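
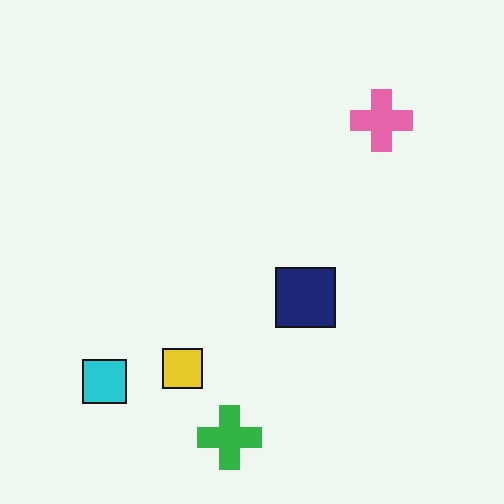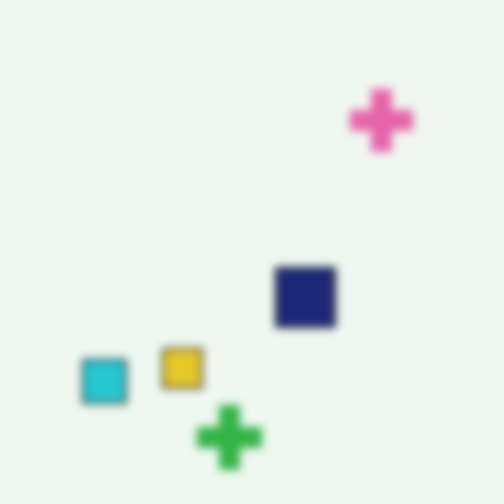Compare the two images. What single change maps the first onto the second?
The transformation is: moderately blurred.

Shape edges and outlines are uniformly softened across the whole image.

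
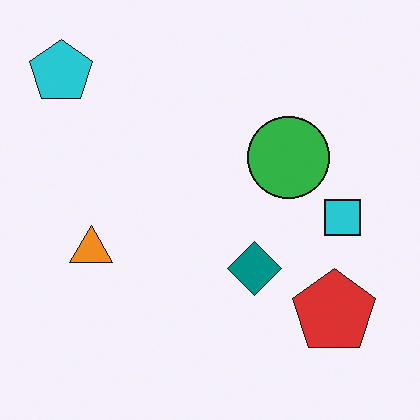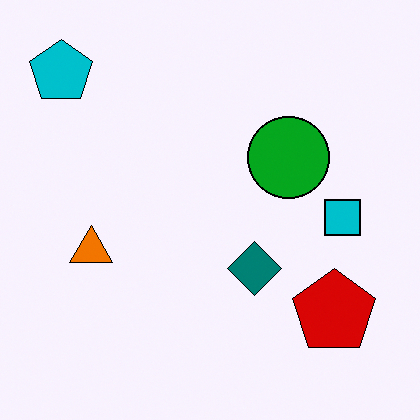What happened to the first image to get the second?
The transformation is: given slightly increased contrast.

Tones are pushed away from mid-grey across the whole image — a global contrast change.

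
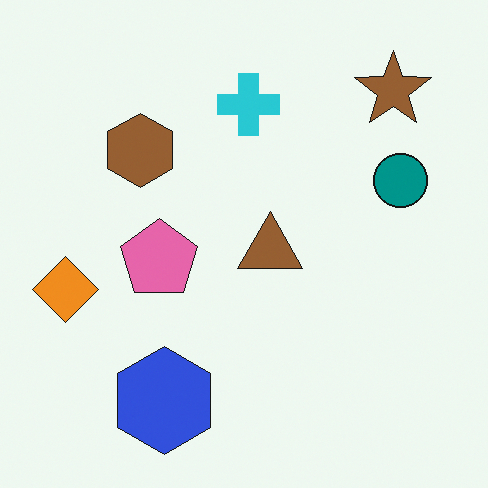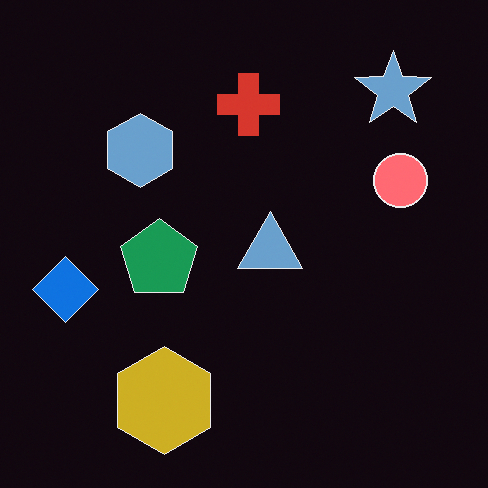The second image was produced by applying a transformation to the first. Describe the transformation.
This is the original image color-inverted (negative).

The light background has become dark and every shape's color is its complement — a photographic negative.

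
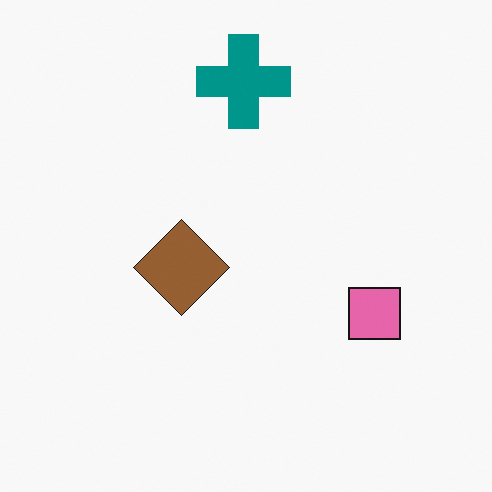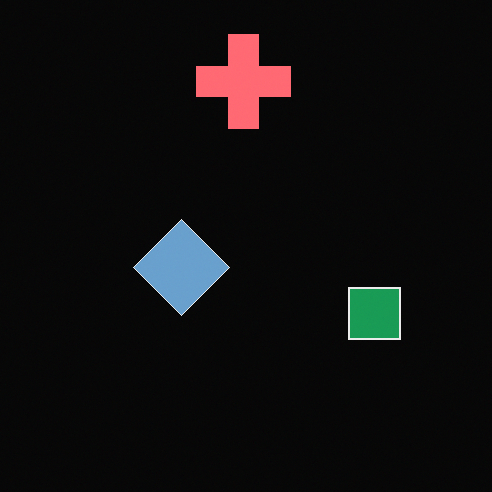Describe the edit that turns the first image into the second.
Color-inverted (negative).

The light background has become dark and every shape's color is its complement — a photographic negative.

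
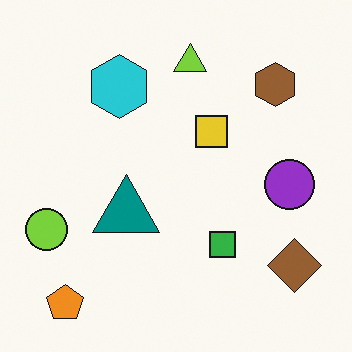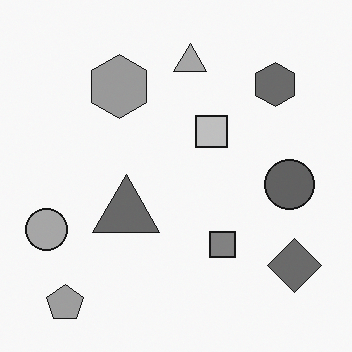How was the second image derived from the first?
This is the original image converted to grayscale.

All color is removed — every shape is now a shade of grey.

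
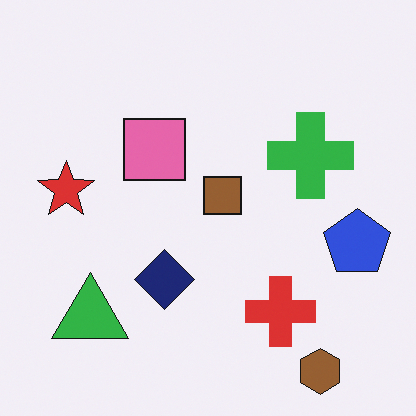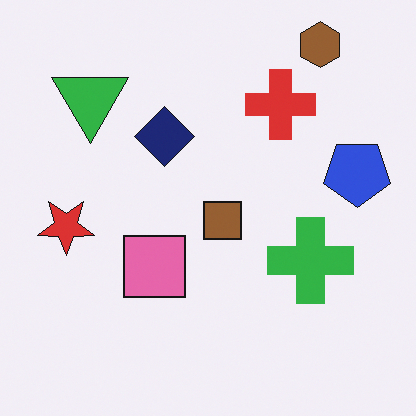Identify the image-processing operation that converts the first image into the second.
This is the original image flipped vertically (top ↔ bottom).

The brown hexagon is in the bottom-right of the first image and the top-right of the second — shapes on opposite sides of the horizontal midline have swapped in a mirror flip.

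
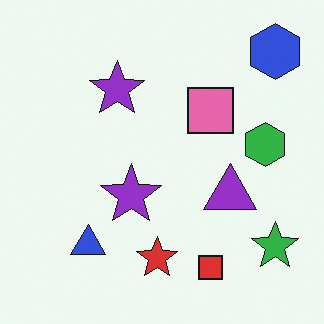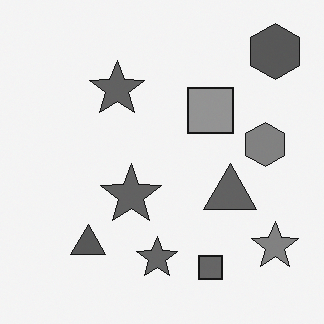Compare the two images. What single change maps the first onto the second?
The image was converted to grayscale.

All color is removed — every shape is now a shade of grey.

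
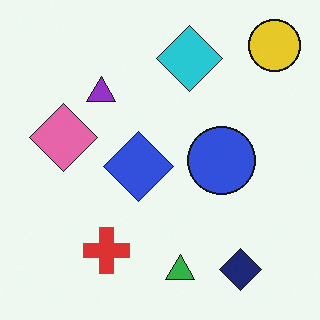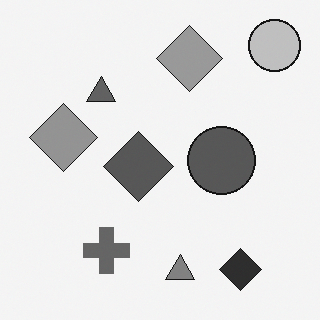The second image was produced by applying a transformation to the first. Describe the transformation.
It was converted to grayscale.

All color is removed — every shape is now a shade of grey.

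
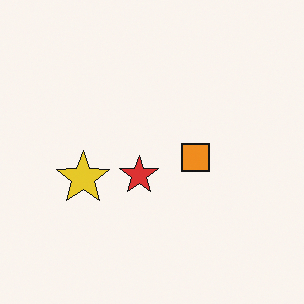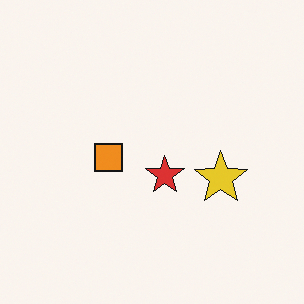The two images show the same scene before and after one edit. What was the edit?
The transformation is: flipped horizontally (left ↔ right).

The yellow star is in the left of the first image and the right of the second — shapes on opposite sides of the vertical midline have swapped in a mirror flip.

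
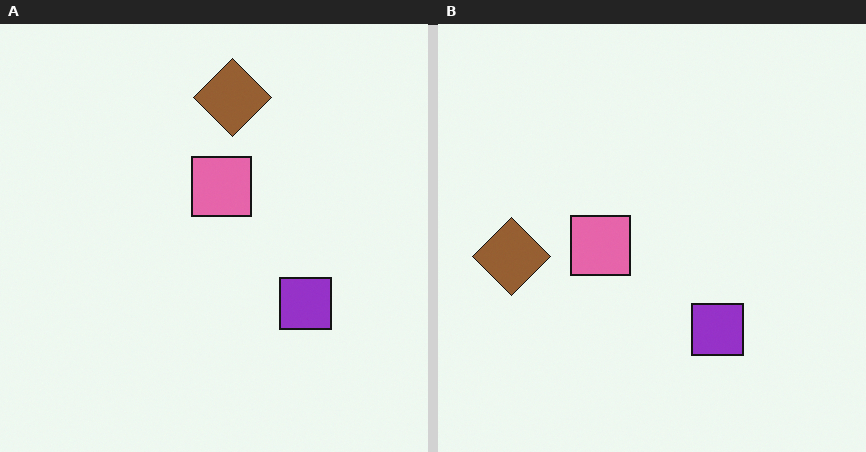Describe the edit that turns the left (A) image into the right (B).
The image was transposed (reflected across the top-left ↔ bottom-right diagonal).

Shapes have swapped their row and column positions — what was in the top-right is now in the bottom-left — a diagonal reflection.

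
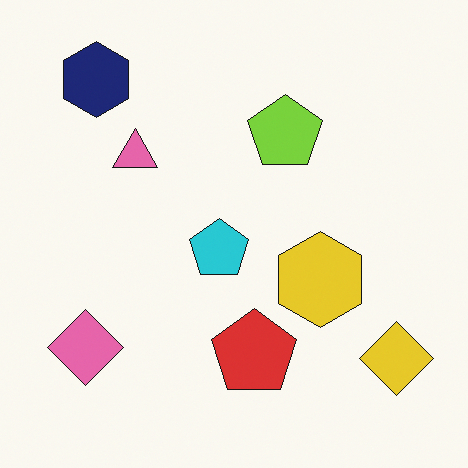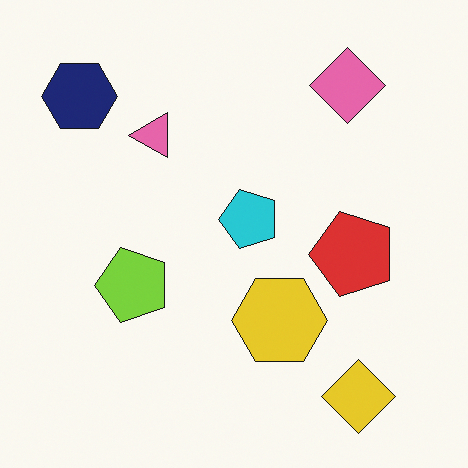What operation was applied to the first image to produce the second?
The transformation is: transposed (reflected across the top-left ↔ bottom-right diagonal).

Shapes have swapped their row and column positions — what was in the top-right is now in the bottom-left — a diagonal reflection.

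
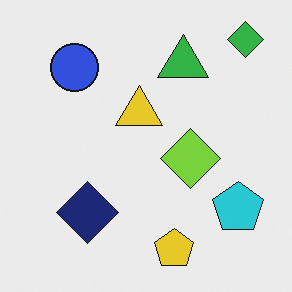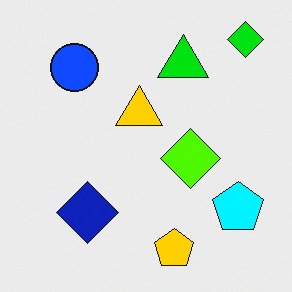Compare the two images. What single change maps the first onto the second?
The image was made much more vivid (saturation change).

All colors are more vivid — a global saturation change.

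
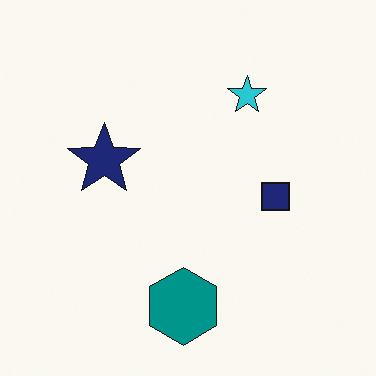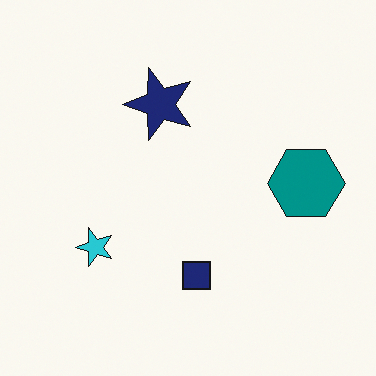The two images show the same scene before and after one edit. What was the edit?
It was transposed (reflected across the top-left ↔ bottom-right diagonal).

Shapes have swapped their row and column positions — what was in the top-right is now in the bottom-left — a diagonal reflection.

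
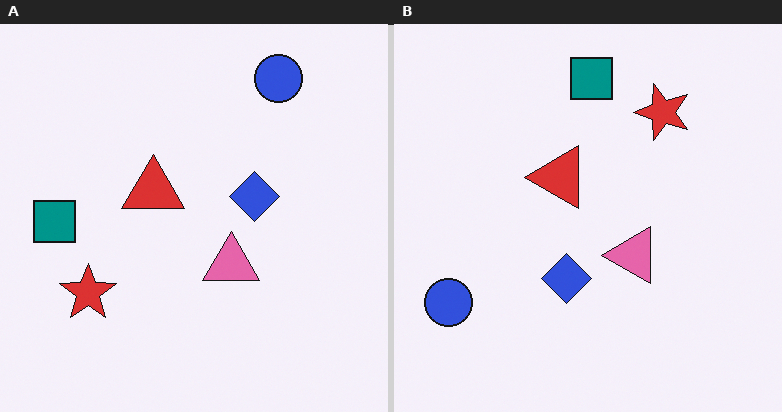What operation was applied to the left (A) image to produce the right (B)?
The right (B) image is the left (A) transposed (reflected across the top-left ↔ bottom-right diagonal).

Shapes have swapped their row and column positions — what was in the top-right is now in the bottom-left — a diagonal reflection.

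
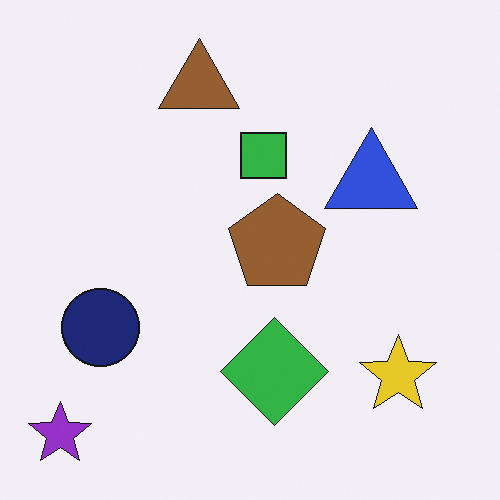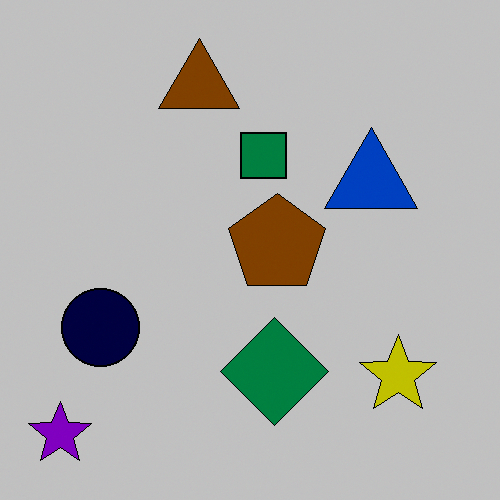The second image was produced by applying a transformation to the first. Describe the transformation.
The second image is the first heavily posterized to just a handful of flat colors.

Each flat color has snapped to a coarser quantized level — most visibly, the near-white background has dropped to a flat grey.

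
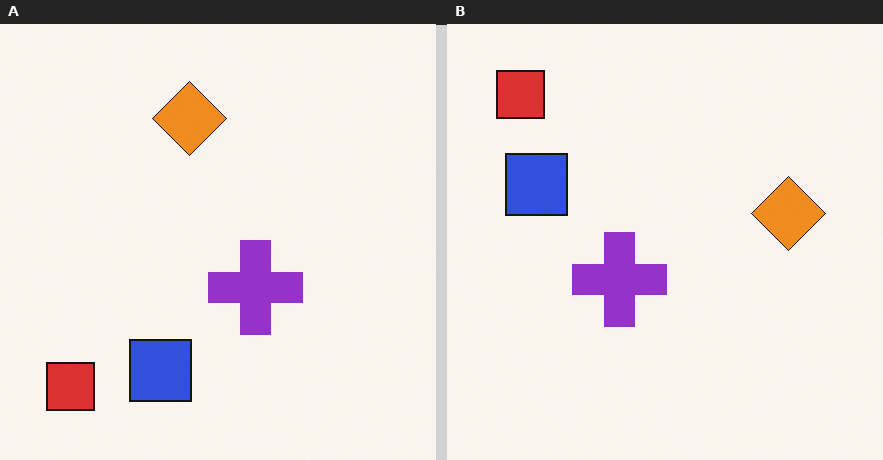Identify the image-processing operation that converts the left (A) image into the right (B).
The image was rotated 90° clockwise.

The red square sits in the bottom-left of the left (A) image and the top-left of the right (B) — consistent with a whole-image 90° clockwise rotation.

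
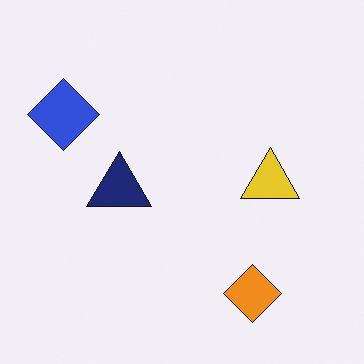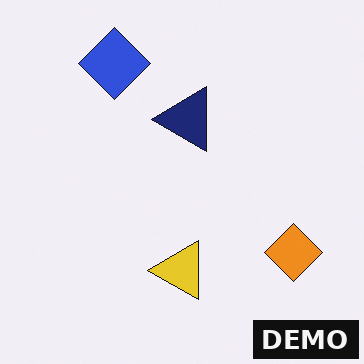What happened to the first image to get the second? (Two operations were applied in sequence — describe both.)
This is the original image transposed (reflected across the top-left ↔ bottom-right diagonal), then watermarked with the text "DEMO" in the lower-right corner.

Shapes have swapped their row and column positions — what was in the top-right is now in the bottom-left — a diagonal reflection. A dark label reading "DEMO" appears in the lower-right corner.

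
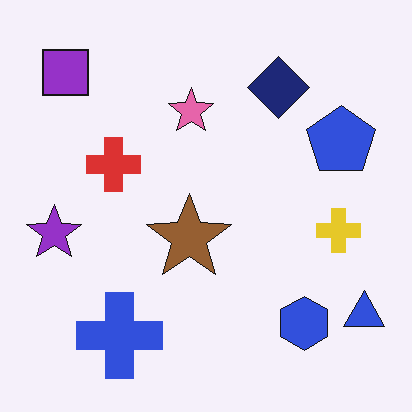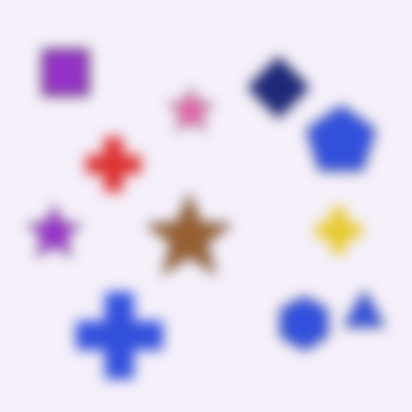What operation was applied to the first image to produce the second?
The image was strongly gaussian-blurred.

Shape edges and outlines are uniformly softened across the whole image.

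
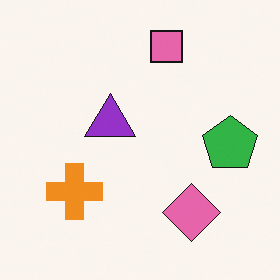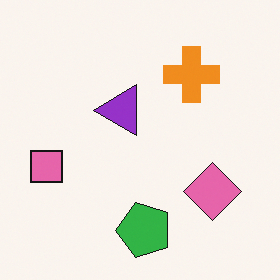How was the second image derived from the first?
The image was transposed (reflected across the top-left ↔ bottom-right diagonal).

Shapes have swapped their row and column positions — what was in the top-right is now in the bottom-left — a diagonal reflection.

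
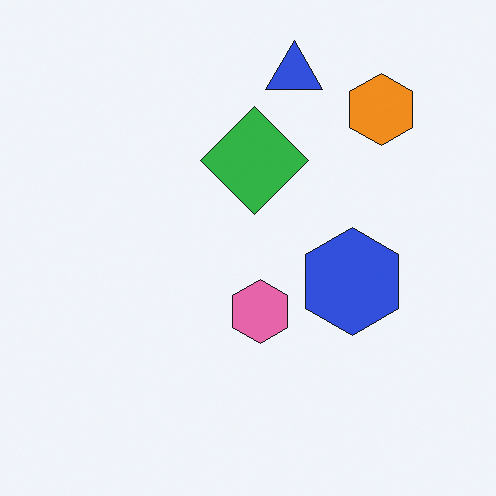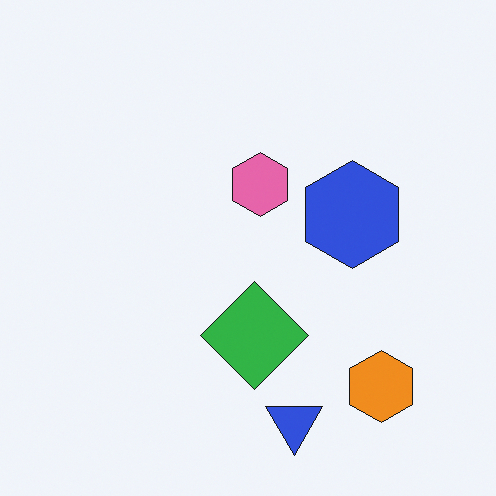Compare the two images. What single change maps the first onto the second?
The transformation is: flipped vertically (top ↔ bottom).

The blue triangle is in the top of the first image and the bottom of the second — shapes on opposite sides of the horizontal midline have swapped in a mirror flip.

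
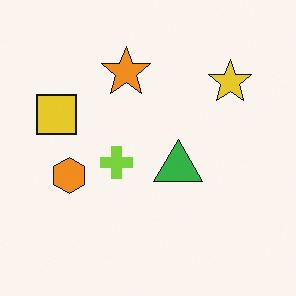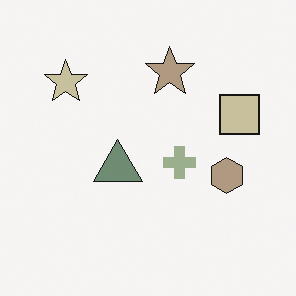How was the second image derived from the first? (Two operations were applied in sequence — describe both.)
The image was made much more muted (saturation change), then flipped horizontally (left ↔ right).

All colors are more muted and greyish — a global saturation change. The yellow square is in the left of the first image and the right of the second — shapes on opposite sides of the vertical midline have swapped in a mirror flip.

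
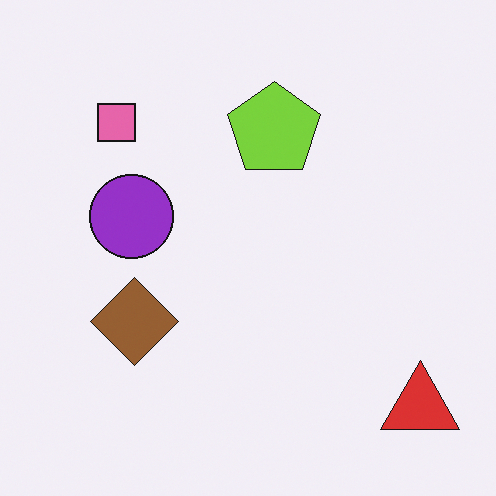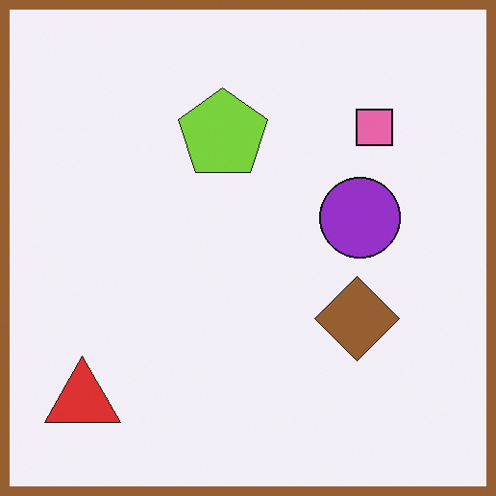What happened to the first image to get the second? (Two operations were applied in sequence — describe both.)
Flipped horizontally (left ↔ right), then framed with a brown border.

The red triangle is in the bottom-right of the first image and the bottom-left of the second — shapes on opposite sides of the vertical midline have swapped in a mirror flip. A solid brown frame runs around the edge of the second image, with the content slightly shrunk inside it.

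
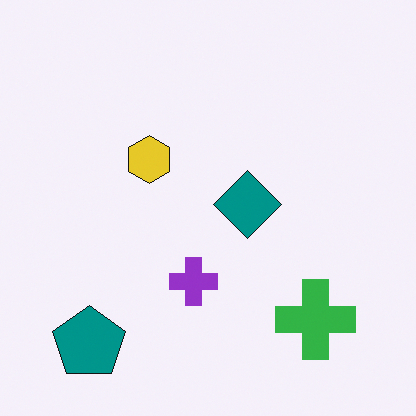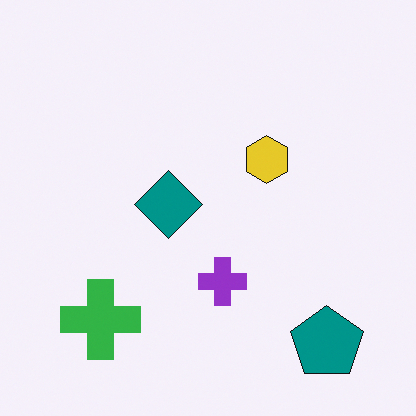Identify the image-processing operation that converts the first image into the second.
The image was flipped horizontally (left ↔ right).

The teal pentagon is in the bottom-left of the first image and the bottom-right of the second — shapes on opposite sides of the vertical midline have swapped in a mirror flip.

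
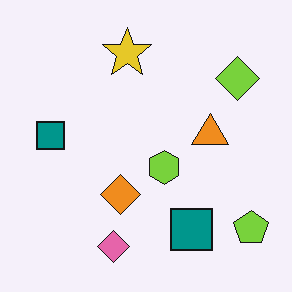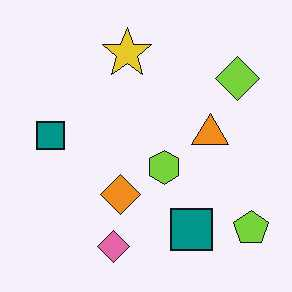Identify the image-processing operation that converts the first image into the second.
It was given moderate JPEG compression.

Blocky 8×8 compression artifacts appear around shape edges and the flat background shows ringing — characteristic JPEG degradation.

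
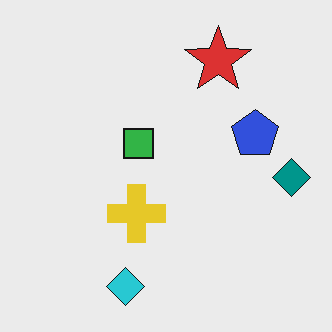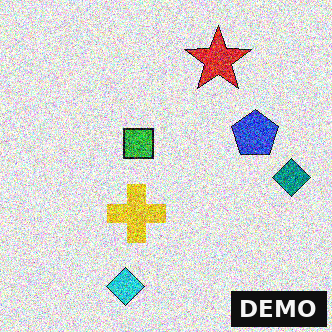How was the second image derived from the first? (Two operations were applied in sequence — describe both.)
The image was degraded with a thick layer of grain, then watermarked with the text "DEMO" in the lower-right corner.

Random speckle covers the whole image, including the flat background. A dark label reading "DEMO" appears in the lower-right corner.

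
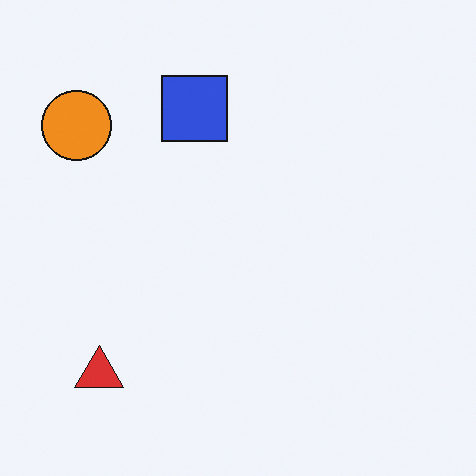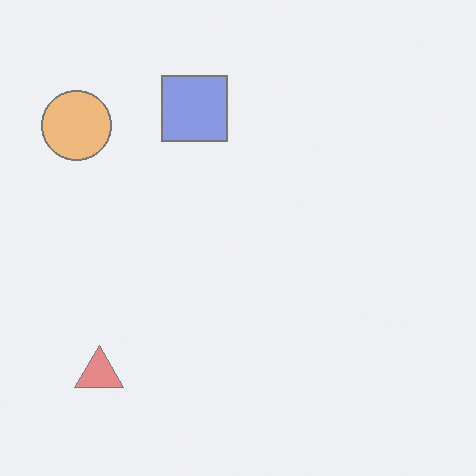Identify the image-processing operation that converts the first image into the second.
The second image is the first washed out (contrast reduced).

Tones are pushed toward mid-grey across the whole image — a global contrast change.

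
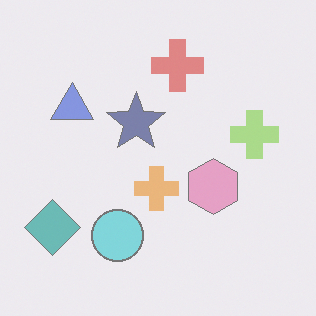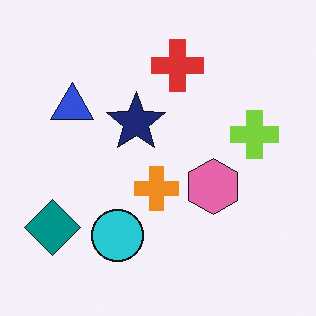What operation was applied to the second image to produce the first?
It was given much lower contrast.

Tones are pushed toward mid-grey across the whole image — a global contrast change.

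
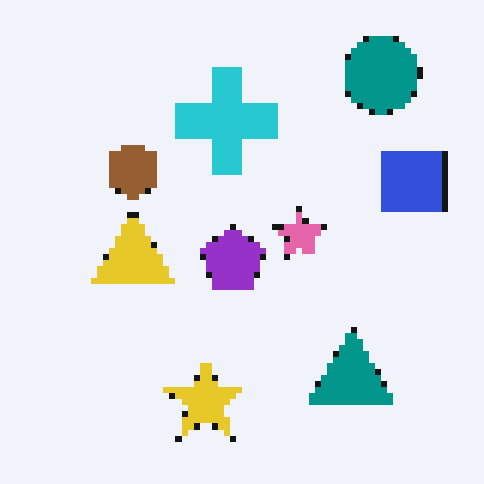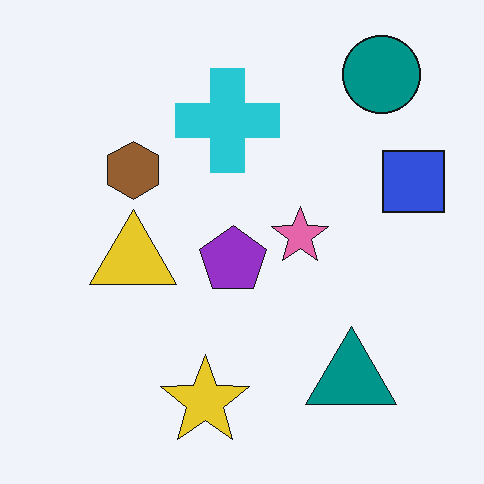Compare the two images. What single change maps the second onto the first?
This is the original image pixelated into visible square blocks.

Shapes are reduced to large square blocks; fine edges and outlines are lost — a downscale-then-upscale (mosaic) effect.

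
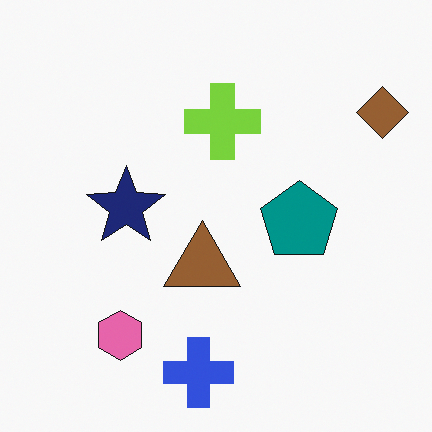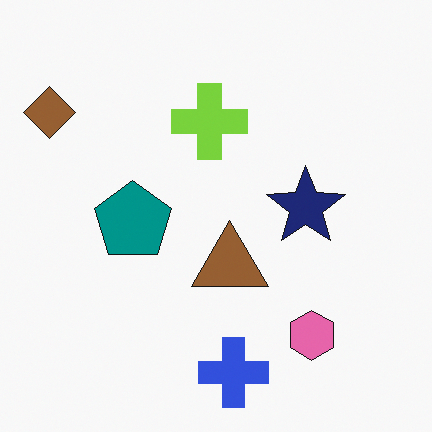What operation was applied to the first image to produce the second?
This is the original image flipped horizontally (left ↔ right).

The brown diamond is in the top-right of the first image and the top-left of the second — shapes on opposite sides of the vertical midline have swapped in a mirror flip.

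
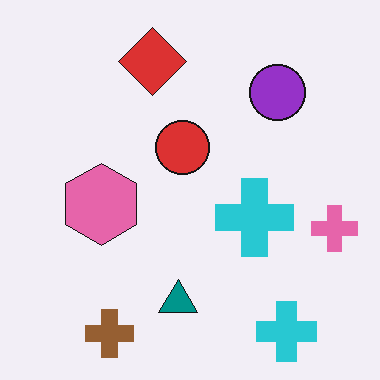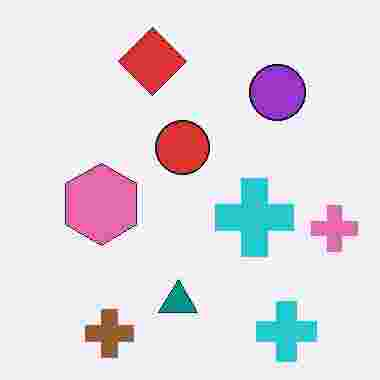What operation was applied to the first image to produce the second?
It was degraded with heavy JPEG compression.

Blocky 8×8 compression artifacts appear around shape edges and the flat background shows ringing — characteristic JPEG degradation.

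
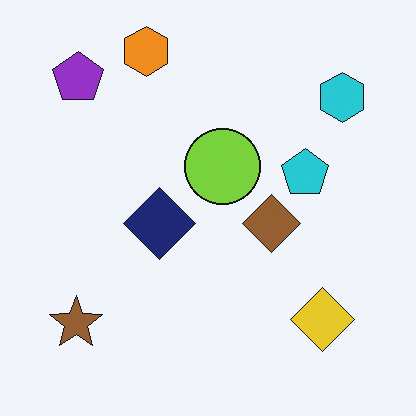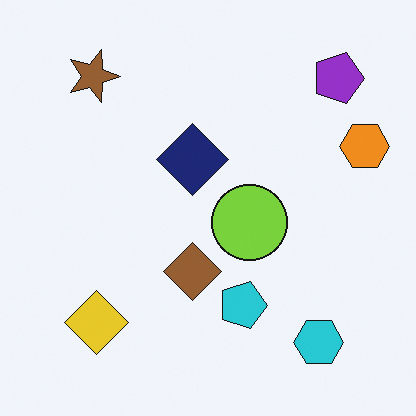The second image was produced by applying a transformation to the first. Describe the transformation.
The second image is the first rotated 90° clockwise.

The purple pentagon sits in the top-left of the first image and the top-right of the second — consistent with a whole-image 90° clockwise rotation.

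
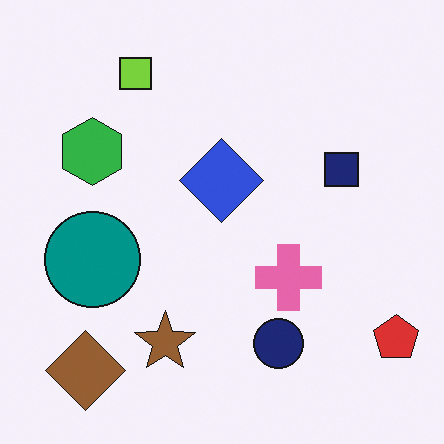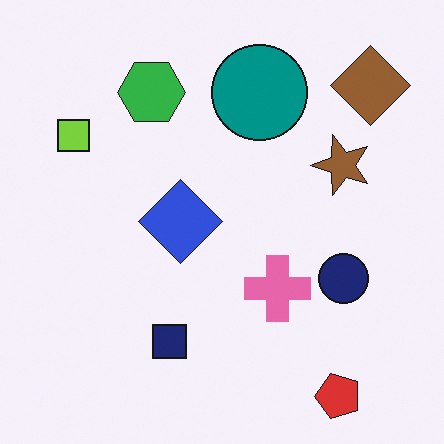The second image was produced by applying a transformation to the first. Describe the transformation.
This is the original image transposed (reflected across the top-left ↔ bottom-right diagonal).

Shapes have swapped their row and column positions — what was in the top-right is now in the bottom-left — a diagonal reflection.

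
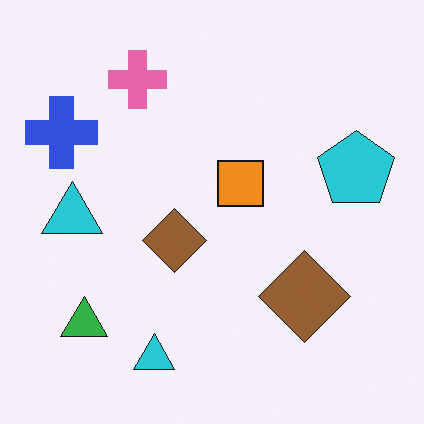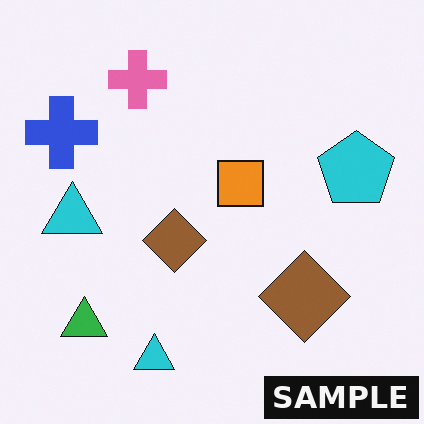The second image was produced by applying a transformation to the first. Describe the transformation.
The second image is the first watermarked with the text "SAMPLE" in the lower-right corner.

A dark label reading "SAMPLE" appears in the lower-right corner.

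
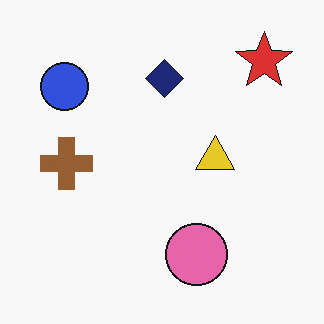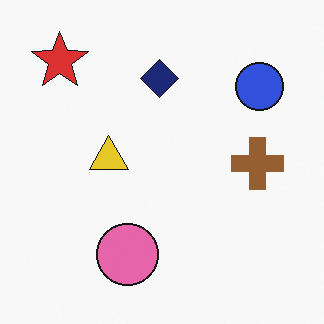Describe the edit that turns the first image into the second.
The second image is the first flipped horizontally (left ↔ right).

The red star is in the top-right of the first image and the top-left of the second — shapes on opposite sides of the vertical midline have swapped in a mirror flip.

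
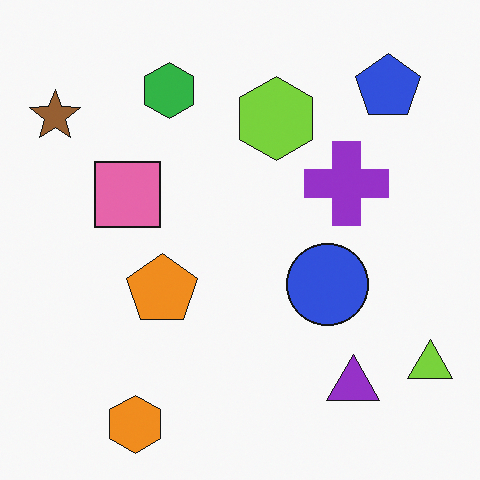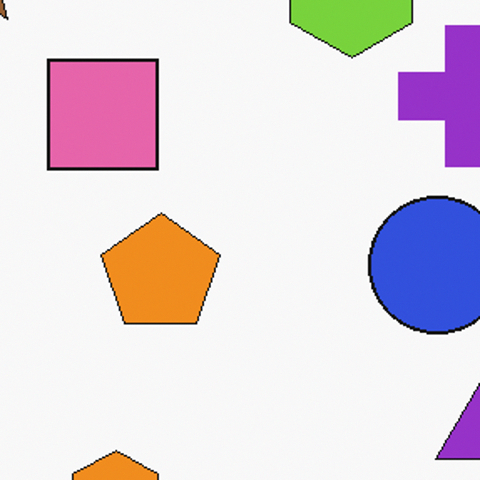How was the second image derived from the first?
This is the original image cropped to a noticeably smaller region and rescaled.

The visible shapes are larger and the field of view is narrower; shapes near the original edges may be partly or wholly outside the frame — a crop-and-rescale.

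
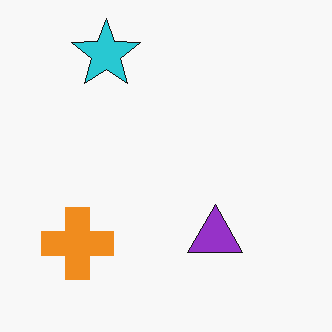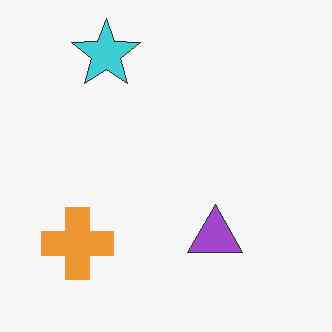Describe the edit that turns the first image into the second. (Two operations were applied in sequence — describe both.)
Given slightly reduced contrast, then JPEG-compressed with visible artifacts.

Tones are pushed toward mid-grey across the whole image — a global contrast change. Blocky 8×8 compression artifacts appear around shape edges and the flat background shows ringing — characteristic JPEG degradation.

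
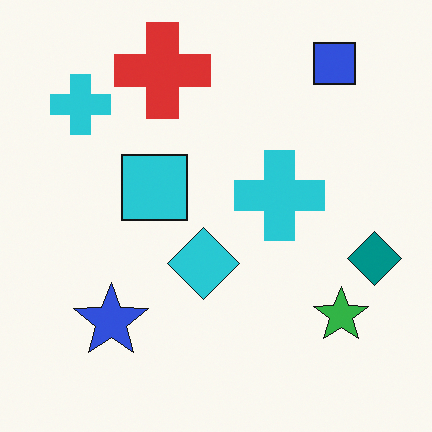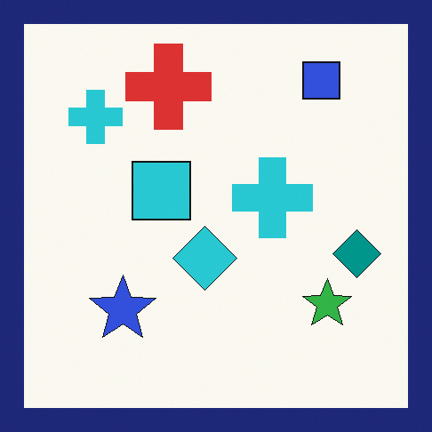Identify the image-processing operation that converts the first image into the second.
The second image is the first framed with a navy border.

A solid navy frame runs around the edge of the second image, with the content slightly shrunk inside it.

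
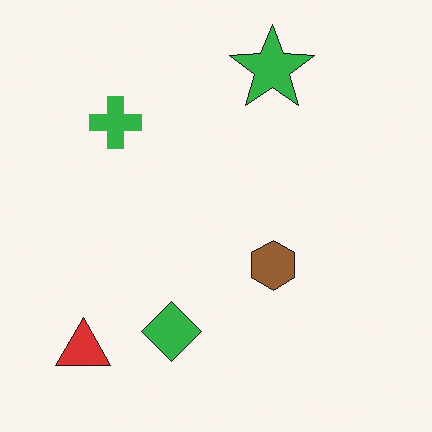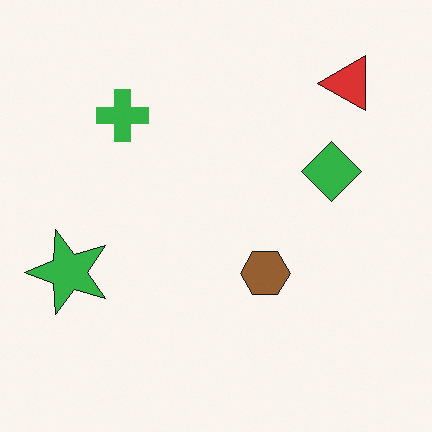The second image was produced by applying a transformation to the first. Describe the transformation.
This is the original image transposed (reflected across the top-left ↔ bottom-right diagonal).

Shapes have swapped their row and column positions — what was in the top-right is now in the bottom-left — a diagonal reflection.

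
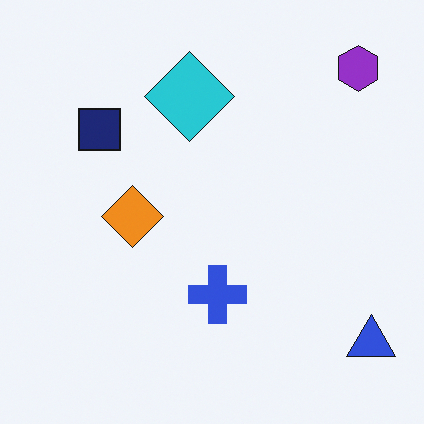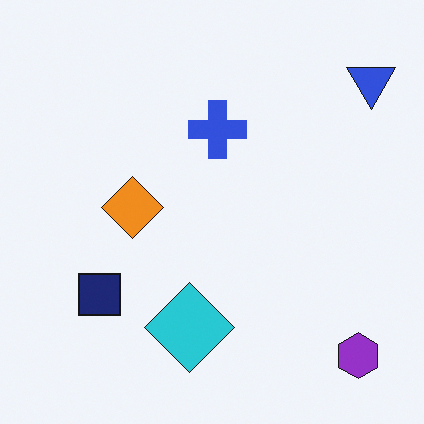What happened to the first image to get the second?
The transformation is: flipped vertically (top ↔ bottom).

The purple hexagon is in the top-right of the first image and the bottom-right of the second — shapes on opposite sides of the horizontal midline have swapped in a mirror flip.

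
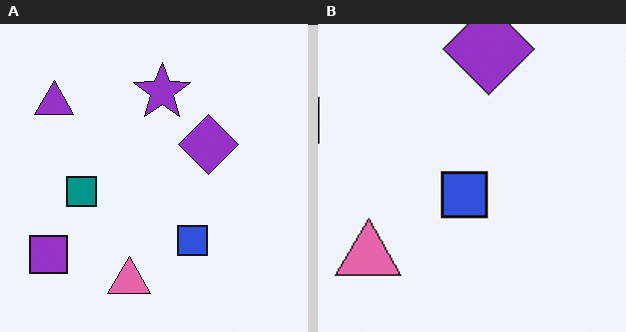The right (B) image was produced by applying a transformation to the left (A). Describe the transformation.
The right (B) image is the left (A) cropped slightly and scaled back up.

The visible shapes are larger and the field of view is narrower; shapes near the original edges may be partly or wholly outside the frame — a crop-and-rescale.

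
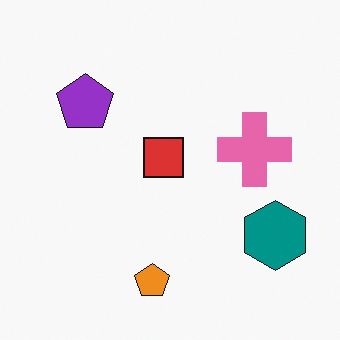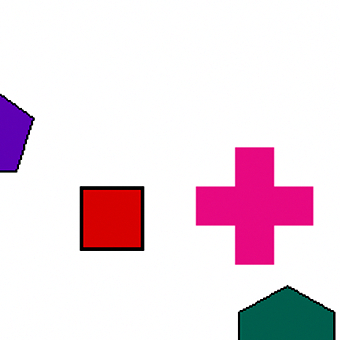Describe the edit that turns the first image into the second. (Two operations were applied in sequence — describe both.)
The transformation is: cropped to a modestly smaller region and rescaled, then boosted in contrast.

The visible shapes are larger and the field of view is narrower; shapes near the original edges may be partly or wholly outside the frame — a crop-and-rescale. Tones are pushed away from mid-grey across the whole image — a global contrast change.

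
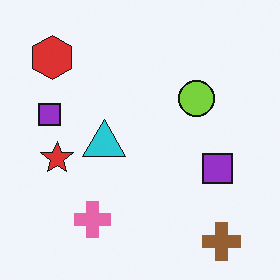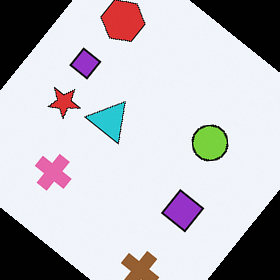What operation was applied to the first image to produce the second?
The image was rotated clockwise by a large amount — several tens of degrees.

Every shape is tilted by the same angle and the image corners show triangular fill wedges — a whole-image rotation by a non-right angle.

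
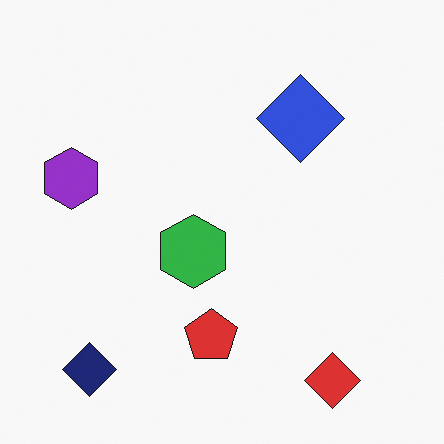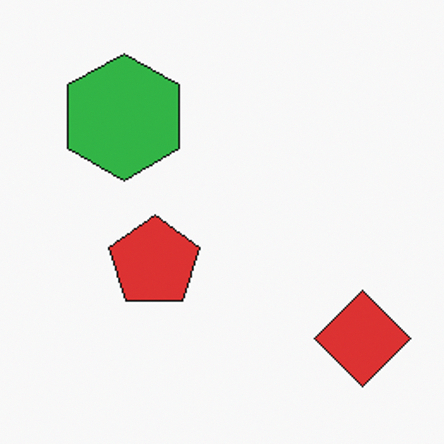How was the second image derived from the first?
The second image is the first cropped to a noticeably smaller region and rescaled.

The visible shapes are larger and the field of view is narrower; shapes near the original edges may be partly or wholly outside the frame — a crop-and-rescale.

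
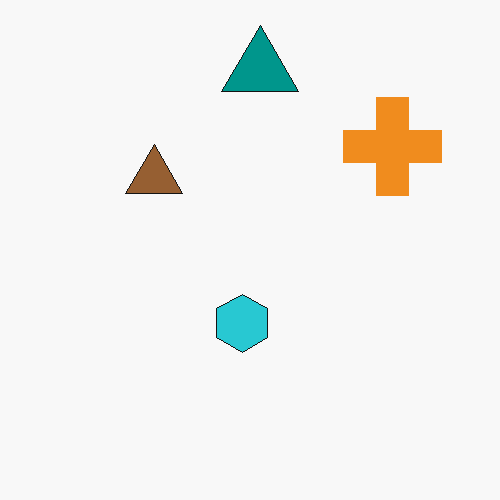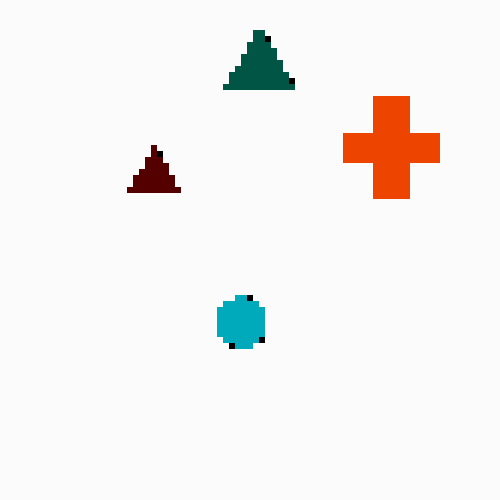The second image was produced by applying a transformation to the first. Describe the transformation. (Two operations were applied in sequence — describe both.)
The image was pixelated into visible square blocks, then given much higher contrast.

Shapes are reduced to large square blocks; fine edges and outlines are lost — a downscale-then-upscale (mosaic) effect. Tones are pushed away from mid-grey across the whole image — a global contrast change.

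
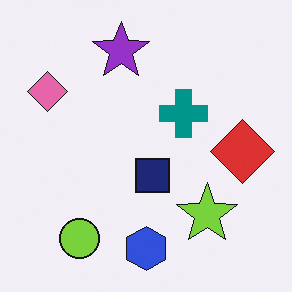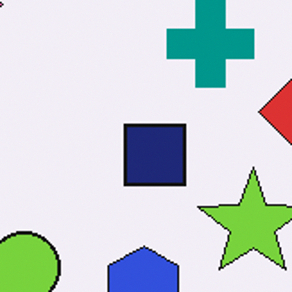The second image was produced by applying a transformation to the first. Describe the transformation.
Cropped tightly and scaled back up.

The visible shapes are larger and the field of view is narrower; shapes near the original edges may be partly or wholly outside the frame — a crop-and-rescale.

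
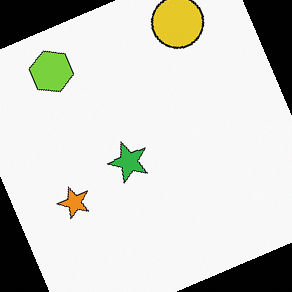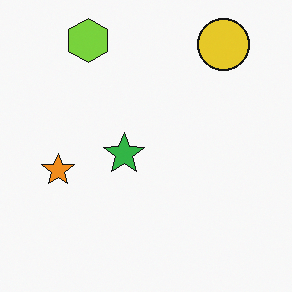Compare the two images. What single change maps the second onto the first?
The transformation is: rotated counter-clockwise by a moderate amount.

Every shape is tilted by the same angle and the image corners show triangular fill wedges — a whole-image rotation by a non-right angle.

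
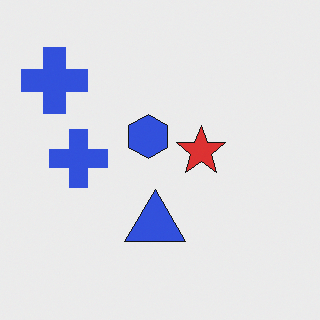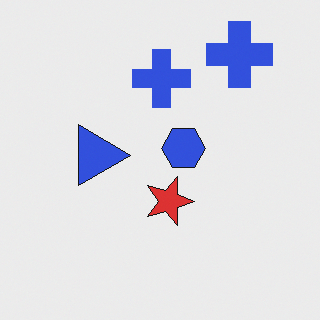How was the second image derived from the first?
The transformation is: rotated 90° clockwise.

The blue triangle sits in the bottom of the first image and the left of the second — consistent with a whole-image 90° clockwise rotation.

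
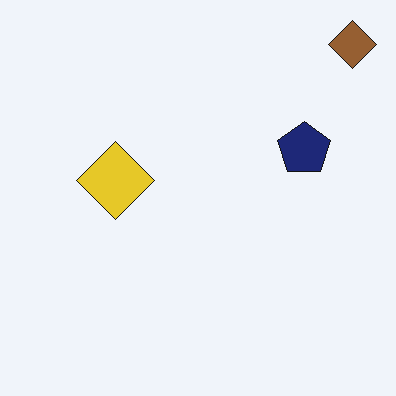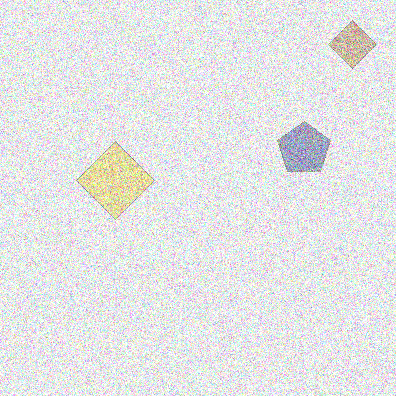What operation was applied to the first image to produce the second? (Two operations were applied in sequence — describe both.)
This is the original image washed out (contrast reduced), then degraded with a thick layer of grain.

Tones are pushed toward mid-grey across the whole image — a global contrast change. Random speckle covers the whole image, including the flat background.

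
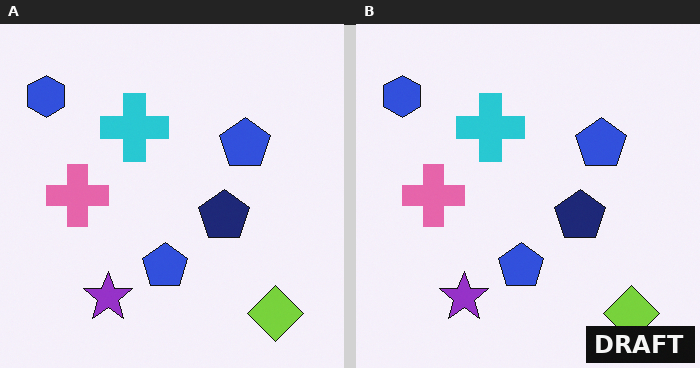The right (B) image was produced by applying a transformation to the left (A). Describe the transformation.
Watermarked with the text "DRAFT" in the lower-right corner.

A dark label reading "DRAFT" appears in the lower-right corner.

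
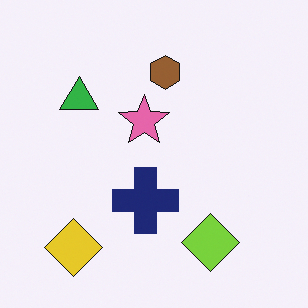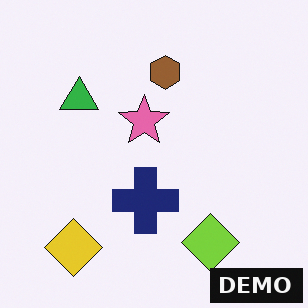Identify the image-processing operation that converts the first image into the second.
The second image is the first watermarked with the text "DEMO" in the lower-right corner.

A dark label reading "DEMO" appears in the lower-right corner.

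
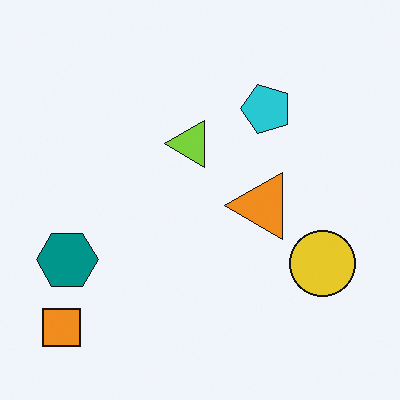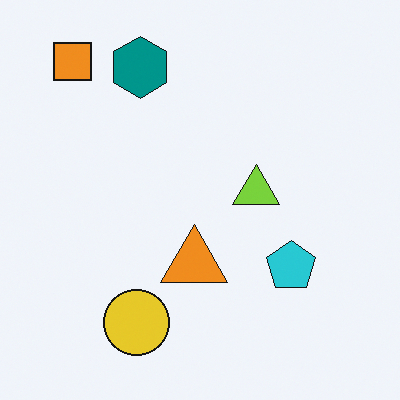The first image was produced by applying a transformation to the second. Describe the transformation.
This is the original image rotated 90° counter-clockwise.

The orange square sits in the top-left of the second image and the bottom-left of the first — consistent with a whole-image 90° counter-clockwise rotation.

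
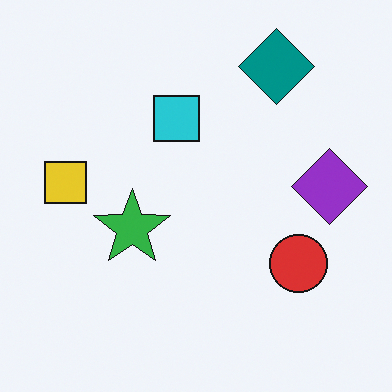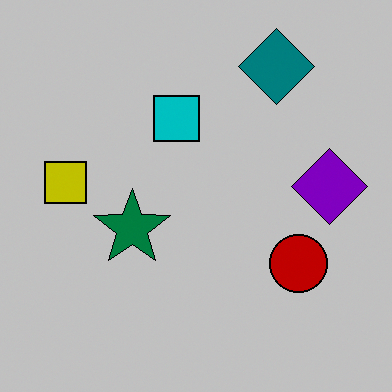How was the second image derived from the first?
Heavily posterized to just a handful of flat colors.

Each flat color has snapped to a coarser quantized level — most visibly, the near-white background has dropped to a flat grey.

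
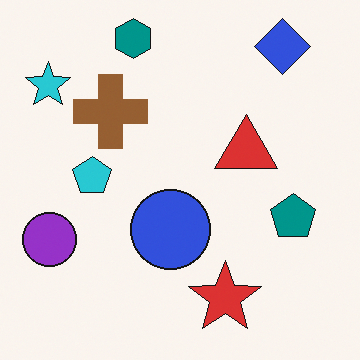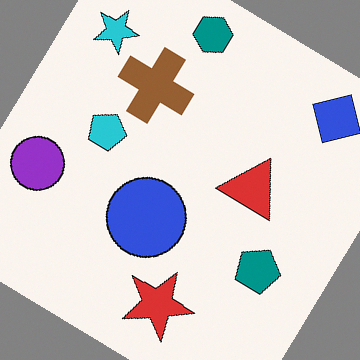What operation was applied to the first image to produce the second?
This is the original image rotated clockwise by a large amount — several tens of degrees.

Every shape is tilted by the same angle and the image corners show triangular fill wedges — a whole-image rotation by a non-right angle.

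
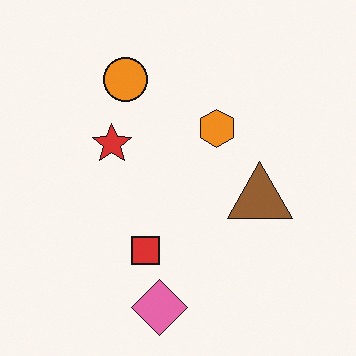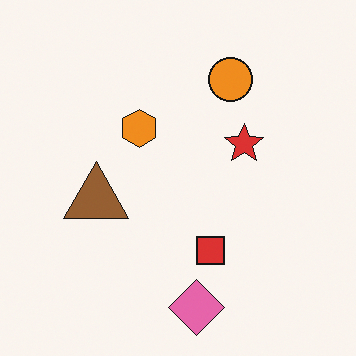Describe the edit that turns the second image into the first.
It was flipped horizontally (left ↔ right).

The brown triangle is in the left of the second image and the right of the first — shapes on opposite sides of the vertical midline have swapped in a mirror flip.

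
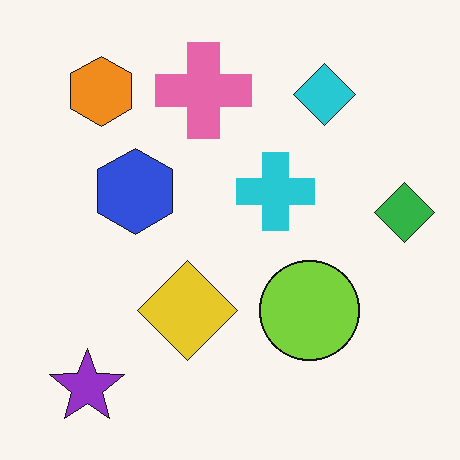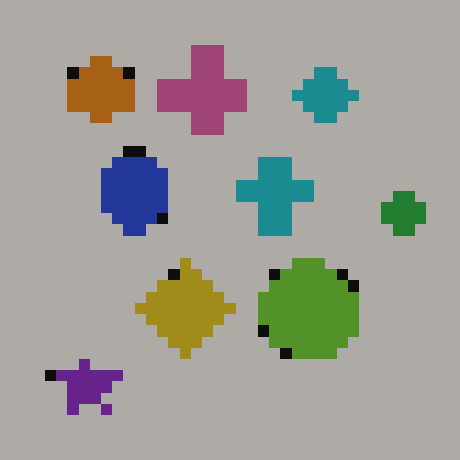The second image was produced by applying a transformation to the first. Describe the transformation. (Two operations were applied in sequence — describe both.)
The image was darkened a lot, then heavily pixelated into large blocks.

Every pixel — background and shapes alike — is uniformly darkened. Shapes are reduced to large square blocks; fine edges and outlines are lost — a downscale-then-upscale (mosaic) effect.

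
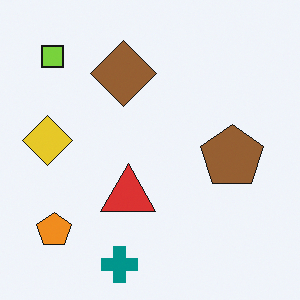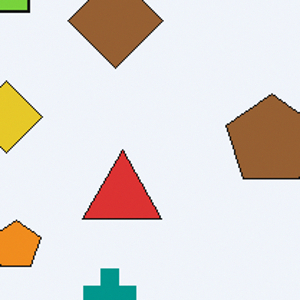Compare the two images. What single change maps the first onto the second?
The image was cropped slightly and scaled back up.

The visible shapes are larger and the field of view is narrower; shapes near the original edges may be partly or wholly outside the frame — a crop-and-rescale.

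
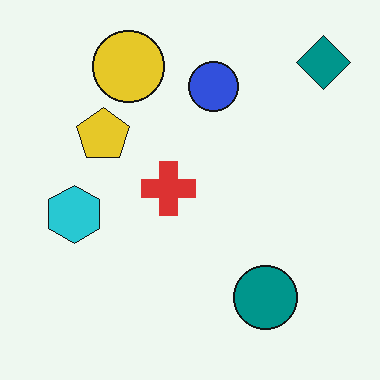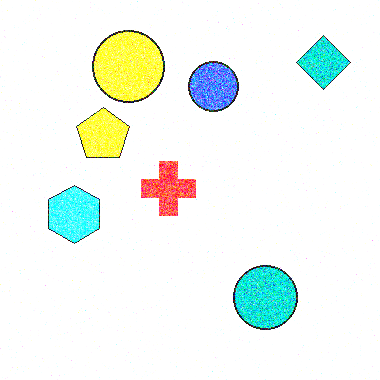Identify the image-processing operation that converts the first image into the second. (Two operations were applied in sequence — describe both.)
This is the original image degraded with a thick layer of grain, then substantially brightened.

Random speckle covers the whole image, including the flat background. Every pixel — background and shapes alike — is uniformly brightened.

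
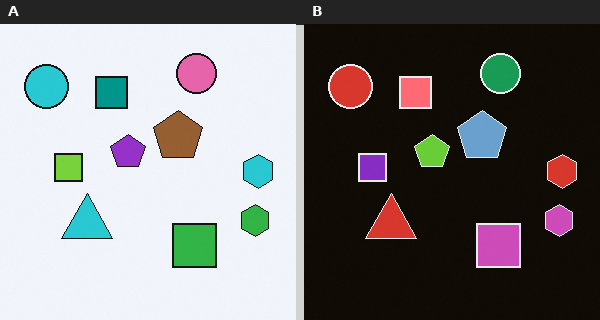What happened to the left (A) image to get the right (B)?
It was color-inverted (negative).

The light background has become dark and every shape's color is its complement — a photographic negative.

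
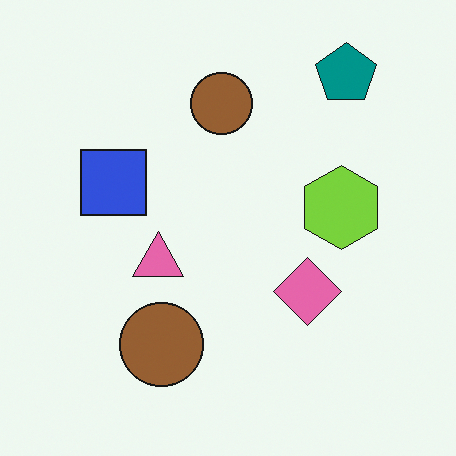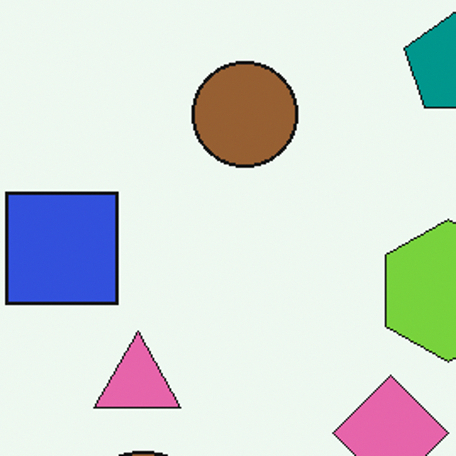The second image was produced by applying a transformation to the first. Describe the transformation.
This is the original image cropped to a noticeably smaller region and rescaled.

The visible shapes are larger and the field of view is narrower; shapes near the original edges may be partly or wholly outside the frame — a crop-and-rescale.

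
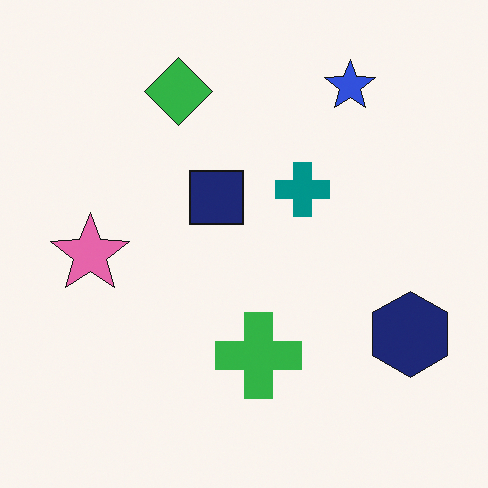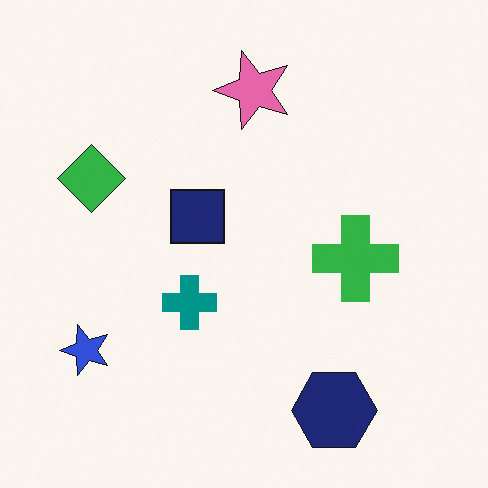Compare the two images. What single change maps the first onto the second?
The transformation is: transposed (reflected across the top-left ↔ bottom-right diagonal).

Shapes have swapped their row and column positions — what was in the top-right is now in the bottom-left — a diagonal reflection.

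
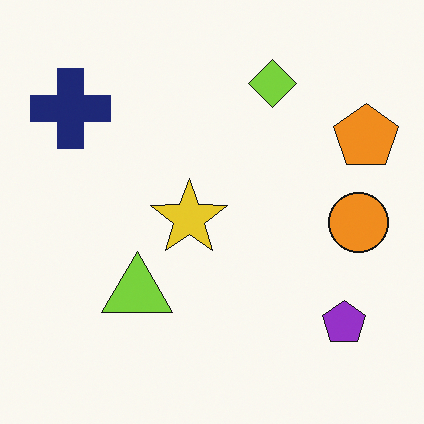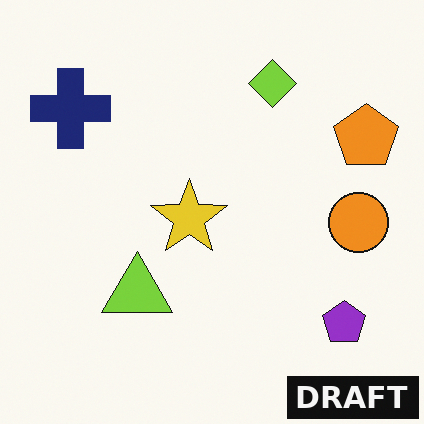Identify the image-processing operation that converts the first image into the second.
It was watermarked with the text "DRAFT" in the lower-right corner.

A dark label reading "DRAFT" appears in the lower-right corner.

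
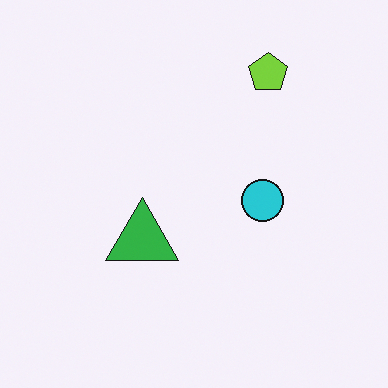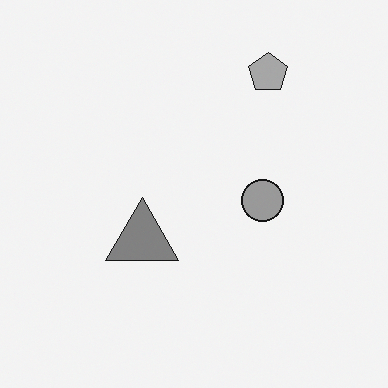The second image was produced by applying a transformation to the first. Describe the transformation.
This is the original image converted to grayscale.

All color is removed — every shape is now a shade of grey.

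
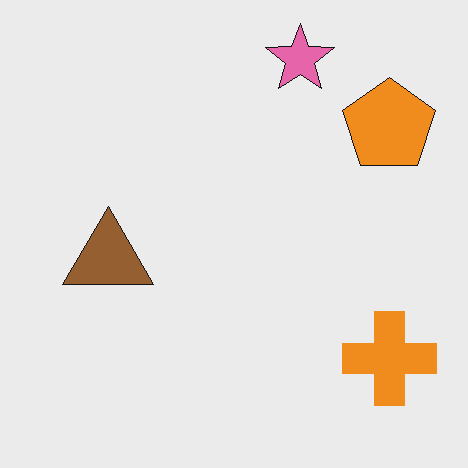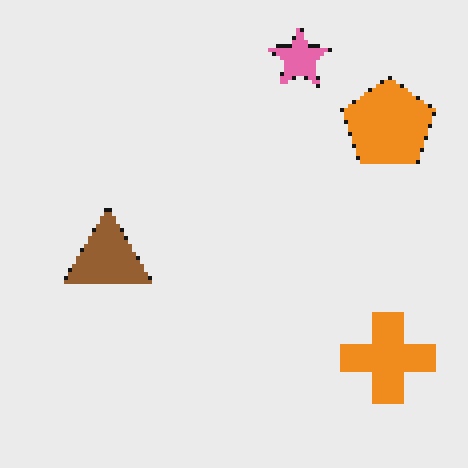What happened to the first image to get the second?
Mildly pixelated.

Shapes are reduced to large square blocks; fine edges and outlines are lost — a downscale-then-upscale (mosaic) effect.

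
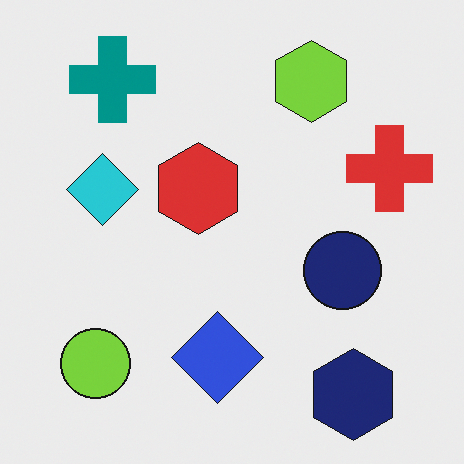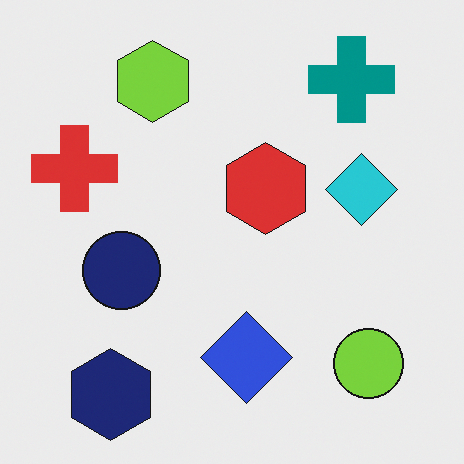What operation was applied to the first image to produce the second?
Flipped horizontally (left ↔ right).

The red cross is in the right of the first image and the left of the second — shapes on opposite sides of the vertical midline have swapped in a mirror flip.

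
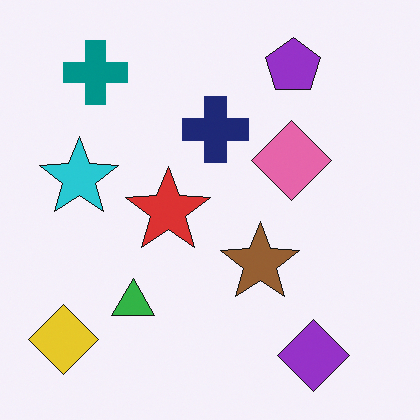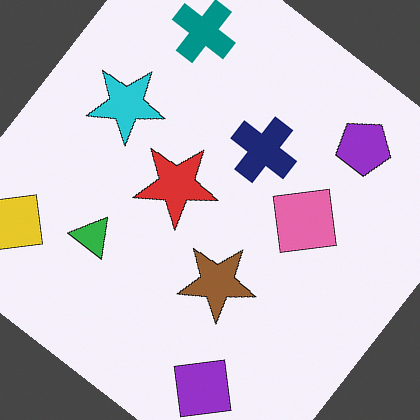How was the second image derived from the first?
The second image is the first rotated clockwise by a large amount — several tens of degrees.

Every shape is tilted by the same angle and the image corners show triangular fill wedges — a whole-image rotation by a non-right angle.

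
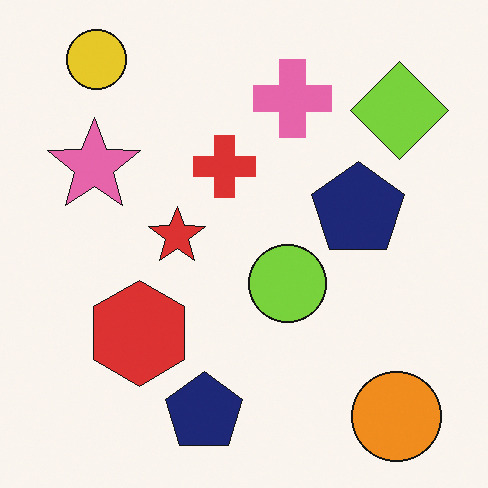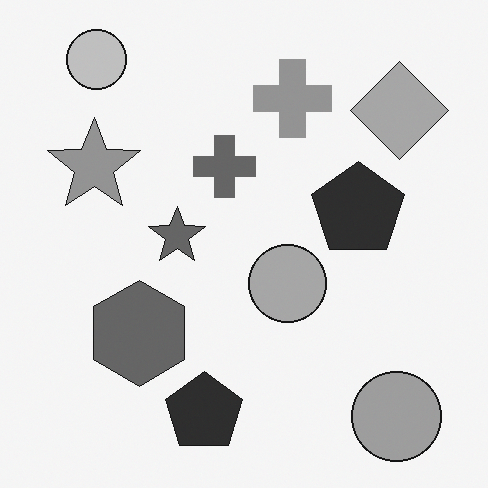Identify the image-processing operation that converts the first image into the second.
The transformation is: converted to grayscale.

All color is removed — every shape is now a shade of grey.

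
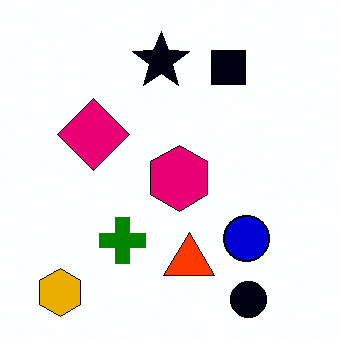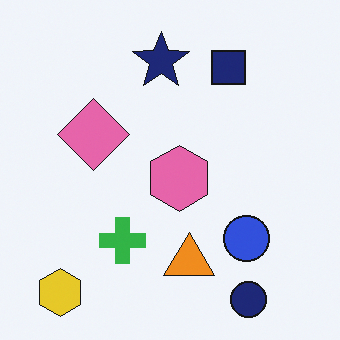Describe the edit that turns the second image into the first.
It was given much higher contrast.

Tones are pushed away from mid-grey across the whole image — a global contrast change.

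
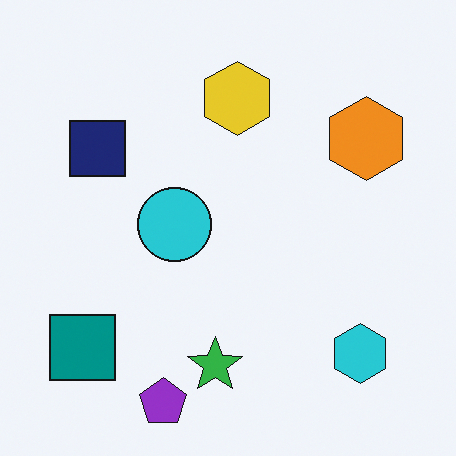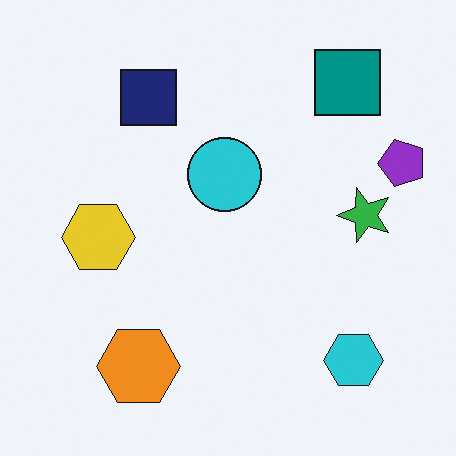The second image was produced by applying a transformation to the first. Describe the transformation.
The image was transposed (reflected across the top-left ↔ bottom-right diagonal).

Shapes have swapped their row and column positions — what was in the top-right is now in the bottom-left — a diagonal reflection.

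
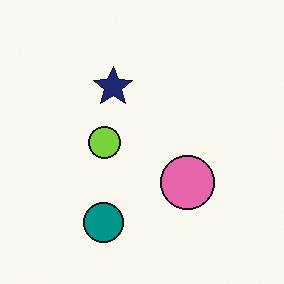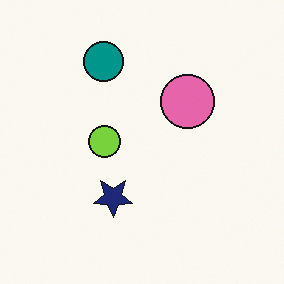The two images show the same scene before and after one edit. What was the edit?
Flipped vertically (top ↔ bottom).

The teal circle is in the bottom of the first image and the top of the second — shapes on opposite sides of the horizontal midline have swapped in a mirror flip.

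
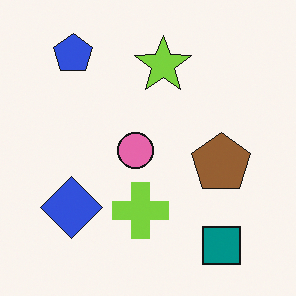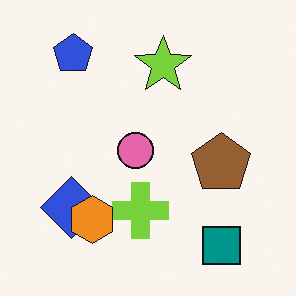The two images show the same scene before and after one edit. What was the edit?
Overlaid with an additional orange hexagon.

An orange hexagon appears in the second image that is absent from the first.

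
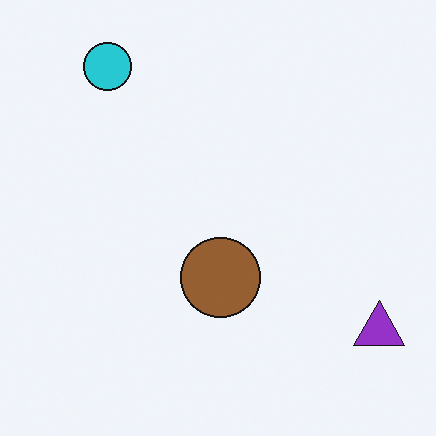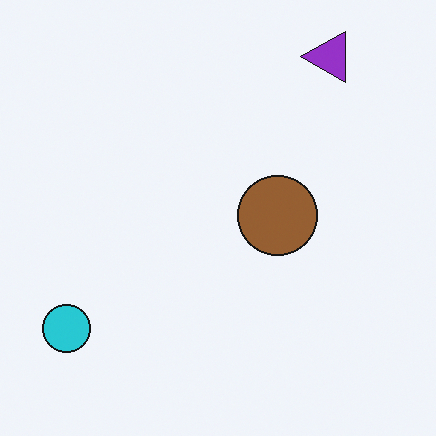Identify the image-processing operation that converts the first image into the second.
This is the original image rotated 90° counter-clockwise.

The purple triangle sits in the bottom-right of the first image and the top-right of the second — consistent with a whole-image 90° counter-clockwise rotation.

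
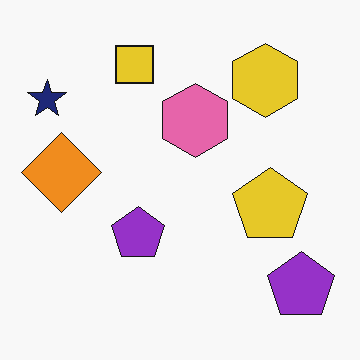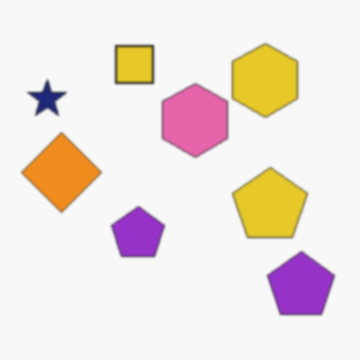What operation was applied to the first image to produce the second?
It was lightly blurred.

Shape edges and outlines are uniformly softened across the whole image.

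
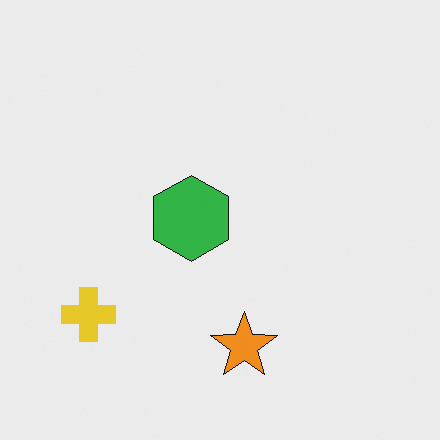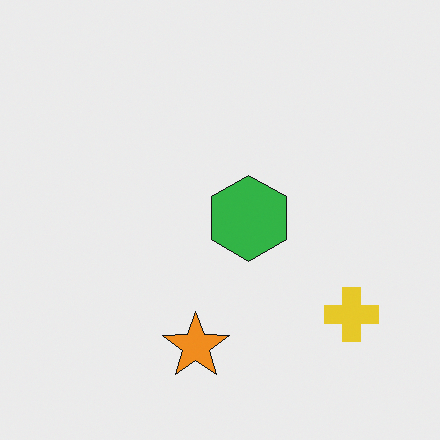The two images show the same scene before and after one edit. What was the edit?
Flipped horizontally (left ↔ right).

The yellow cross is in the bottom-left of the first image and the bottom-right of the second — shapes on opposite sides of the vertical midline have swapped in a mirror flip.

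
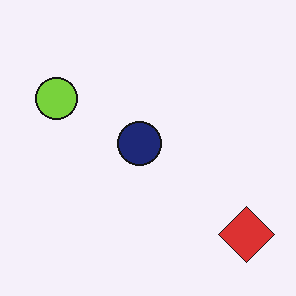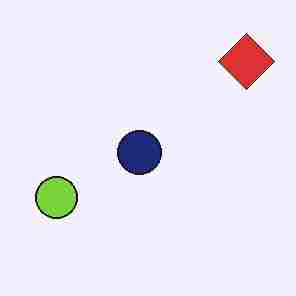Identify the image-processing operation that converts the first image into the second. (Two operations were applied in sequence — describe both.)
The transformation is: flipped vertically (top ↔ bottom), then degraded with heavy JPEG compression.

The red diamond is in the bottom-right of the first image and the top-right of the second — shapes on opposite sides of the horizontal midline have swapped in a mirror flip. Blocky 8×8 compression artifacts appear around shape edges and the flat background shows ringing — characteristic JPEG degradation.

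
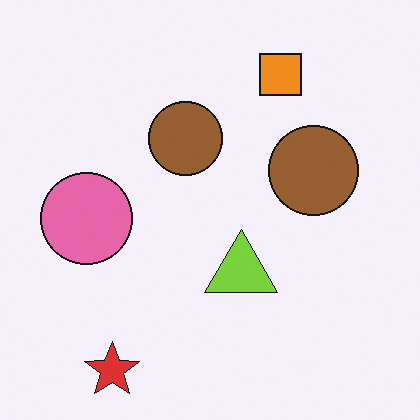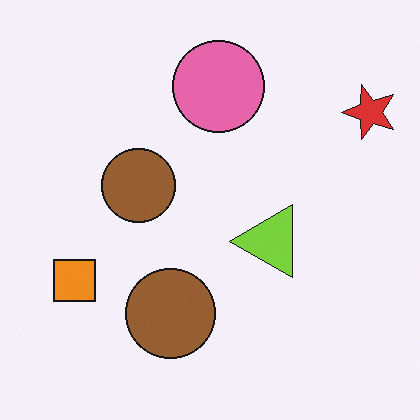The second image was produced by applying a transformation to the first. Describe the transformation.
Transposed (reflected across the top-left ↔ bottom-right diagonal).

Shapes have swapped their row and column positions — what was in the top-right is now in the bottom-left — a diagonal reflection.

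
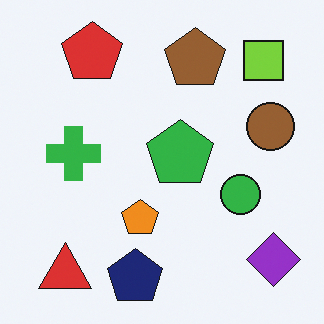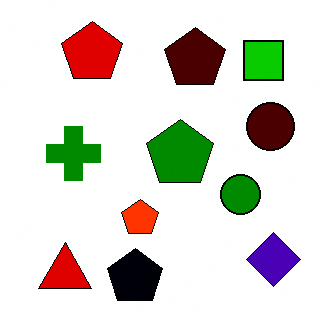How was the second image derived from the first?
The transformation is: boosted in contrast.

Tones are pushed away from mid-grey across the whole image — a global contrast change.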